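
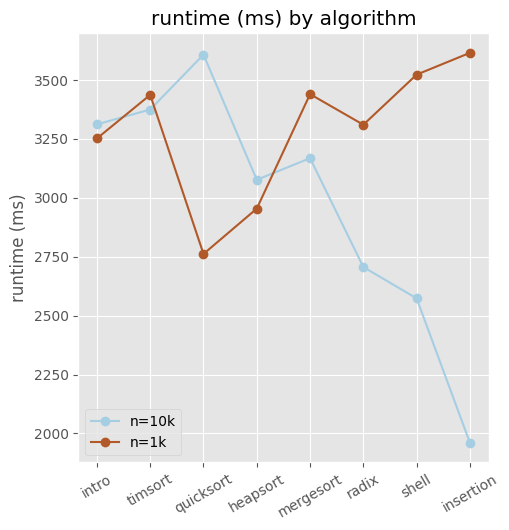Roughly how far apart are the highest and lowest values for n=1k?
≈ 800

Max insertion ≈ 3600, min quicksort ≈ 2800; range ≈ 800.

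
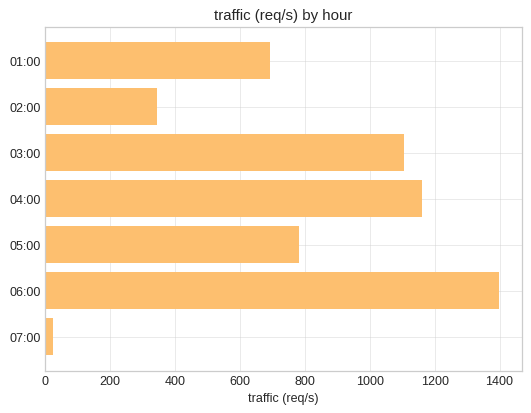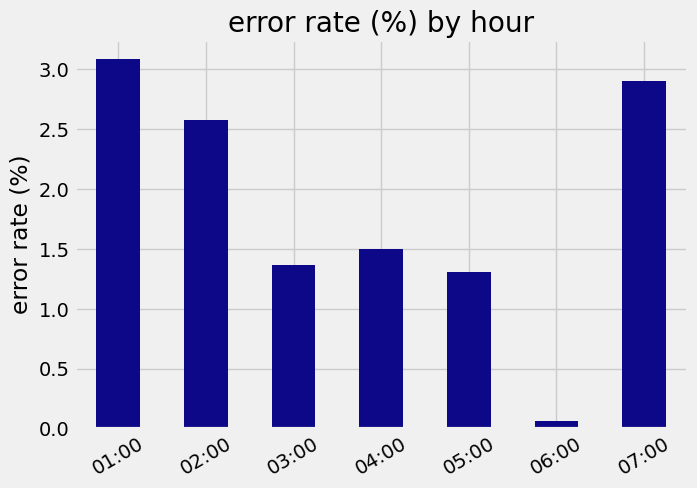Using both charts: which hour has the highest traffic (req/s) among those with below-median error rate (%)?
06:00

Chart 2 median error rate (%) ≈ 1.5; below-median hours: 03:00, 05:00, 06:00. Among those, 06:00 has the highest traffic (req/s) (≈ 1400).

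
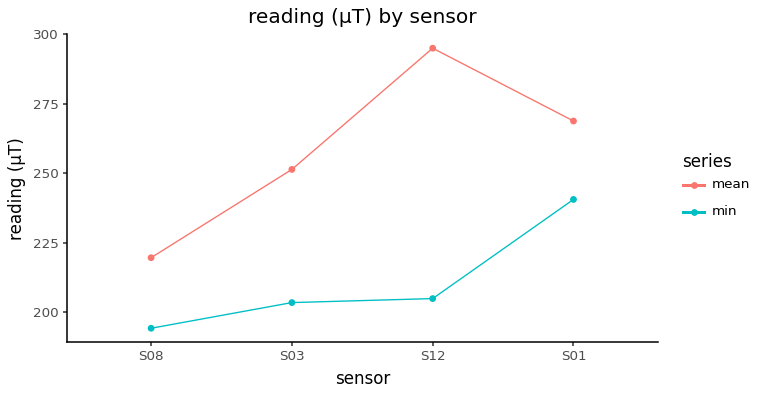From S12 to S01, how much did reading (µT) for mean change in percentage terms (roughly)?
S12 ≈ 300, S01 ≈ 270; (270 − 300) / 300 ≈ -10%.

≈ -10%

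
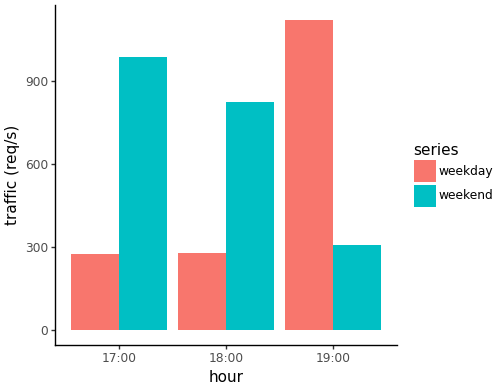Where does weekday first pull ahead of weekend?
18:00: weekday ≈ 300 vs weekend ≈ 800 (not yet); 19:00: weekday ≈ 1100 vs weekend ≈ 300 (first crossover).

19:00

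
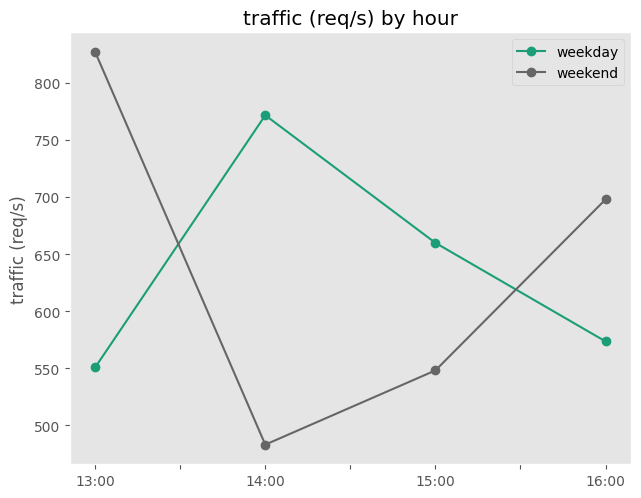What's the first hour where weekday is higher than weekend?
14:00

13:00: weekday ≈ 550 vs weekend ≈ 850 (not yet); 14:00: weekday ≈ 750 vs weekend ≈ 500 (first crossover).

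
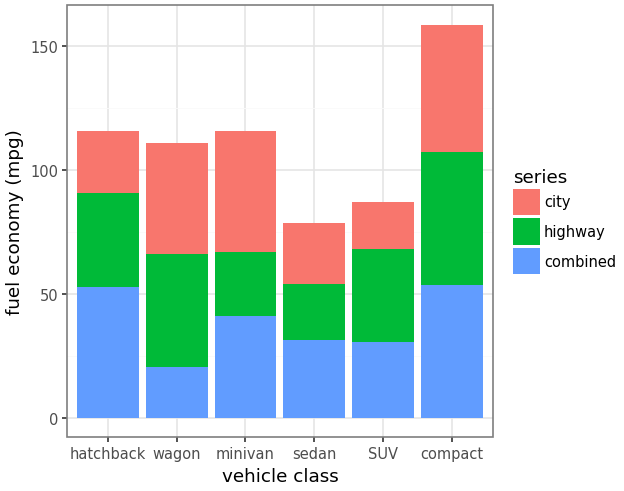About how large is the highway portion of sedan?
≈ 20

highway top ≈ 60, bottom ≈ 40; segment ≈ 20.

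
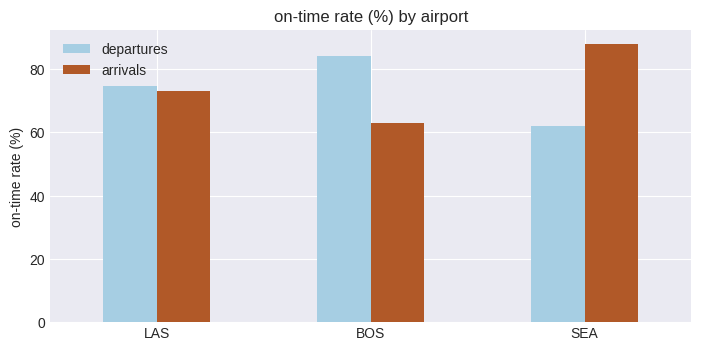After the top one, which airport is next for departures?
LAS

Top 3 for departures: BOS ≈ 80, LAS ≈ 70, SEA ≈ 60.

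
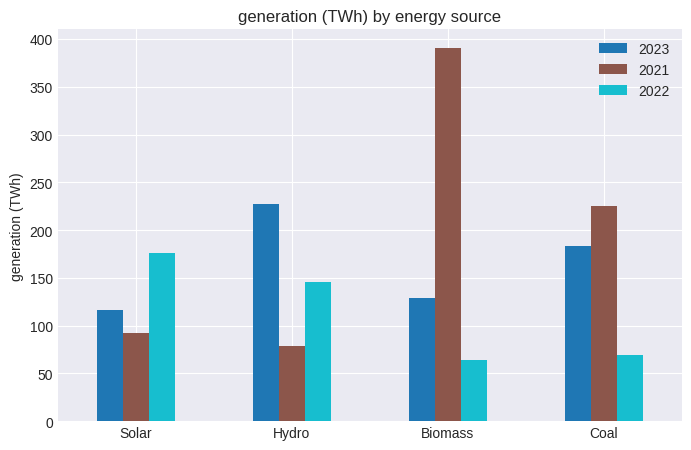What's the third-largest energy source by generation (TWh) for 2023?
Biomass

Top 4 for 2023: Hydro ≈ 250, Coal ≈ 200, Biomass ≈ 150, Solar ≈ 100.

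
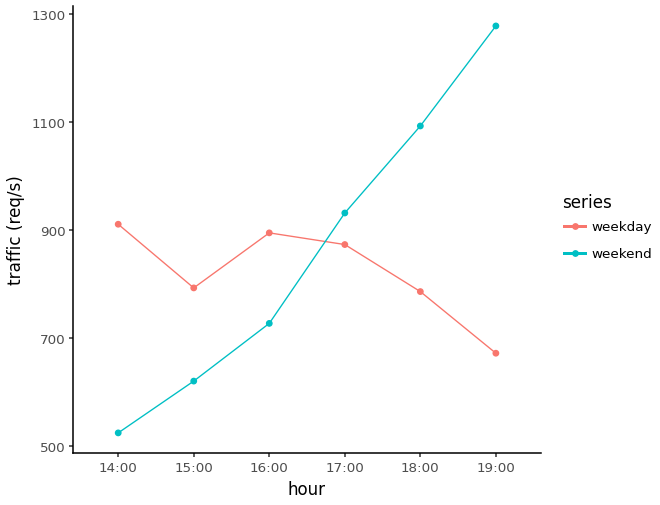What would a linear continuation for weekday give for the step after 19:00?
≈ 600

Last three: 900, 800, 700 → slope ≈ -100/step → next ≈ 600.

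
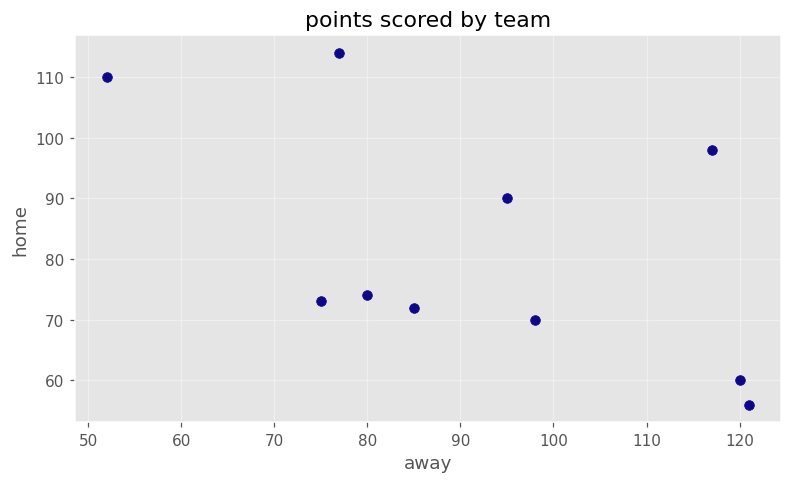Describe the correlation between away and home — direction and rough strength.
Points are negatively correlated; moderate (|r| ≈ 0.6).

negative, moderate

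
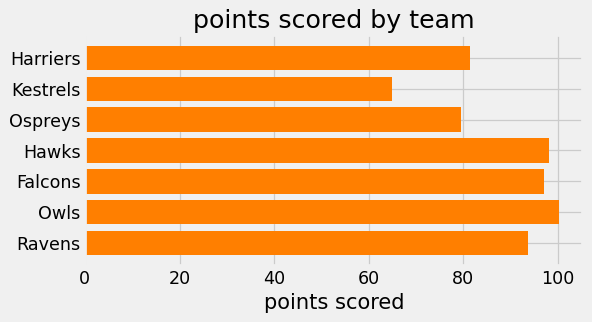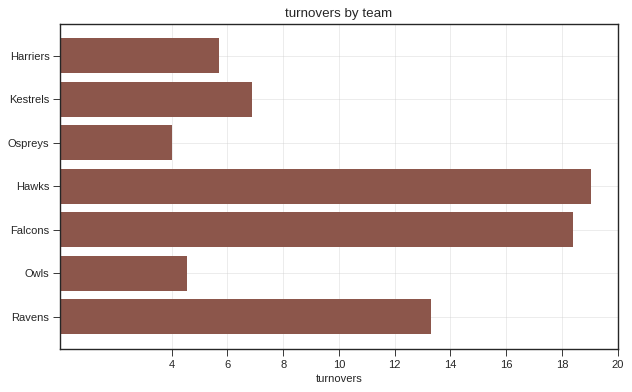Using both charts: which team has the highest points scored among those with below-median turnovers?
Owls

Chart 2 median turnovers ≈ 6; below-median teams: Harriers, Ospreys, Owls. Among those, Owls has the highest points scored (≈ 100).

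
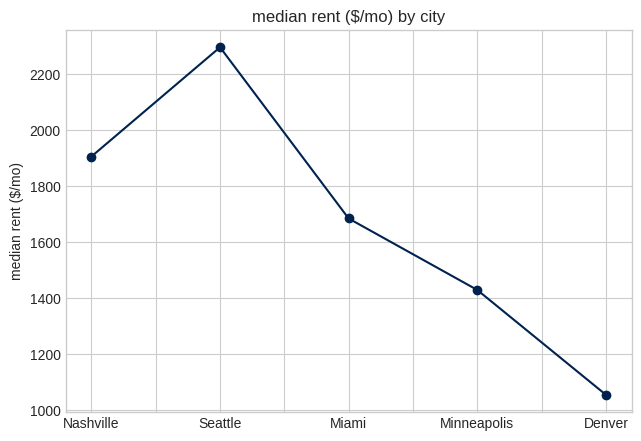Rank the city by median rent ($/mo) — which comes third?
Top 4: Seattle ≈ 2200, Nashville ≈ 2000, Miami ≈ 1600, Minneapolis ≈ 1400.

Miami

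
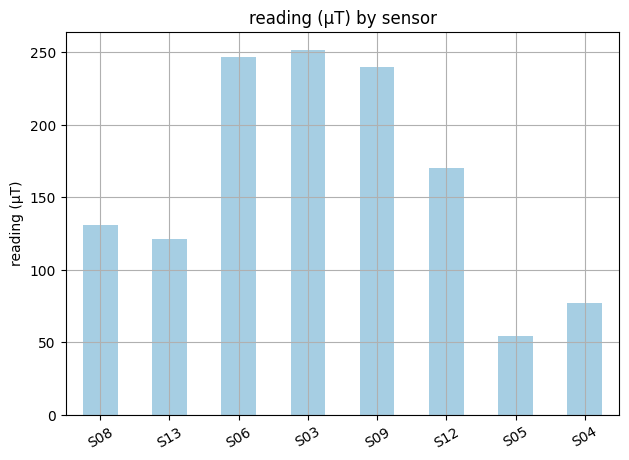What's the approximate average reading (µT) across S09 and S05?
(250 + 50) / 2 ≈ 150.

≈ 150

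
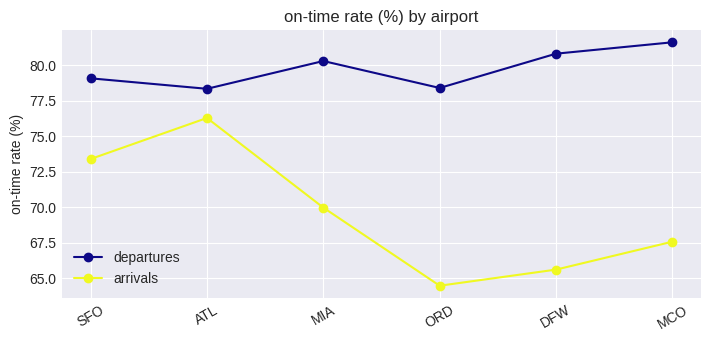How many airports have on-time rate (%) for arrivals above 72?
2

Above 72: SFO, ATL.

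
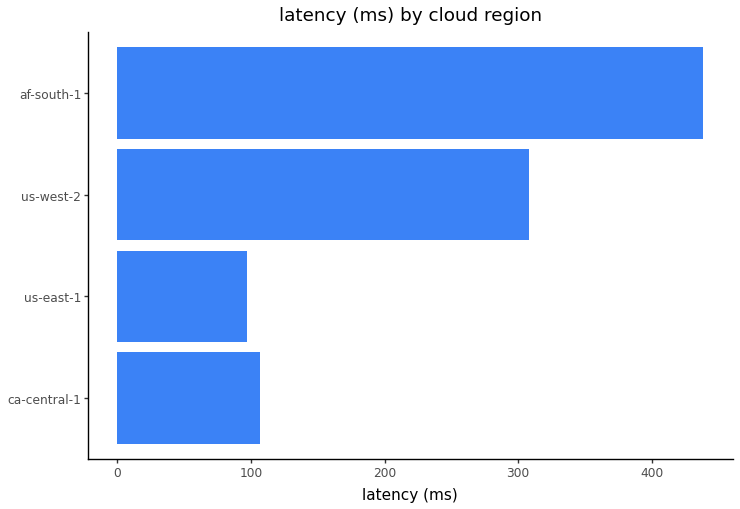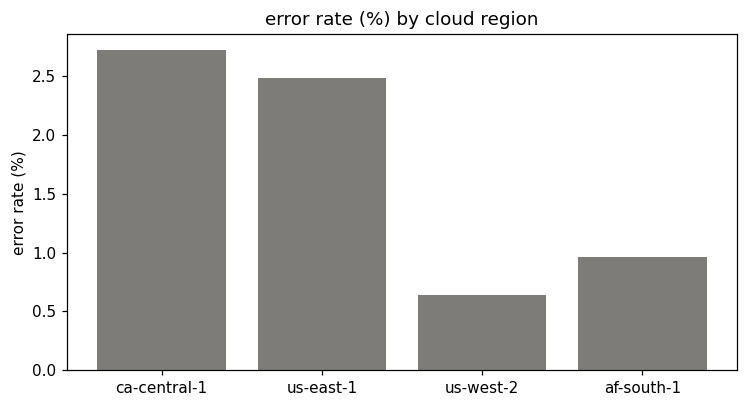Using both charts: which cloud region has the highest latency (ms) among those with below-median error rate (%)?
Chart 2 median error rate (%) ≈ 1.5; below-median cloud regions: us-west-2, af-south-1. Among those, af-south-1 has the highest latency (ms) (≈ 450).

af-south-1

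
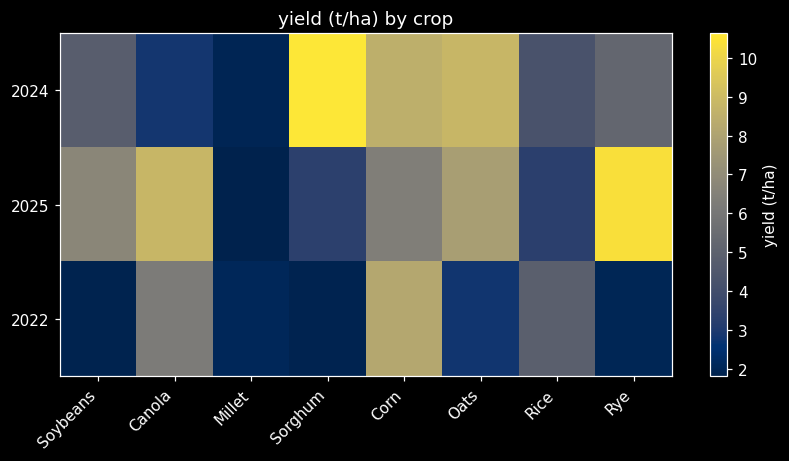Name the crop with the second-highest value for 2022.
Canola

Top 3 for 2022: Corn ≈ 8, Canola ≈ 6, Rice ≈ 5.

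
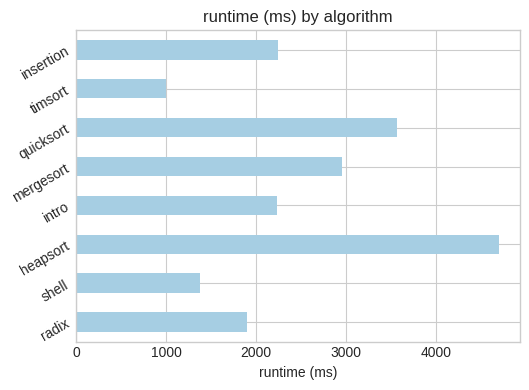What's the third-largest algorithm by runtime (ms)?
Top 4: heapsort ≈ 4500, quicksort ≈ 3500, mergesort ≈ 3000, insertion ≈ 2000.

mergesort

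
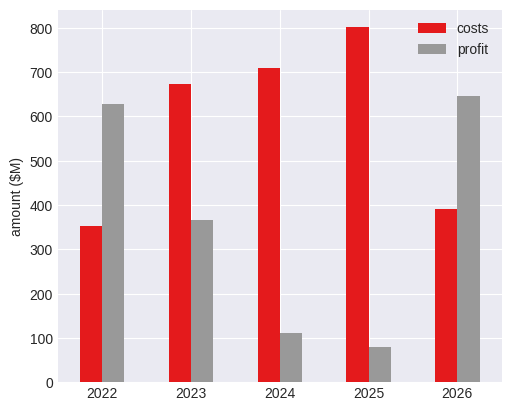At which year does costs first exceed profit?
2022: costs ≈ 400 vs profit ≈ 600 (not yet); 2023: costs ≈ 700 vs profit ≈ 400 (first crossover).

2023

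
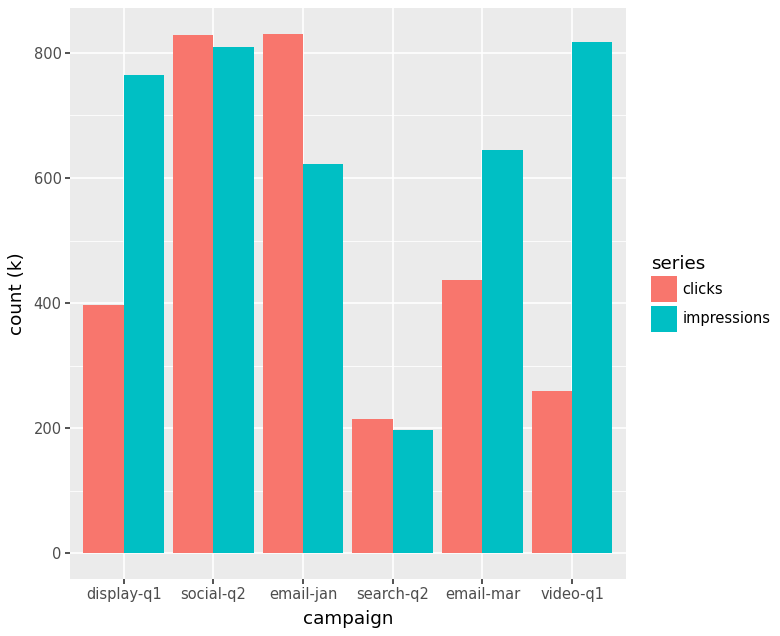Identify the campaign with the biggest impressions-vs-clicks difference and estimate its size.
video-q1: impressions ≈ 800, clicks ≈ 300 → gap ≈ 500. Next-largest (display-q1) is only ≈ 400.

video-q1, ≈ 500 k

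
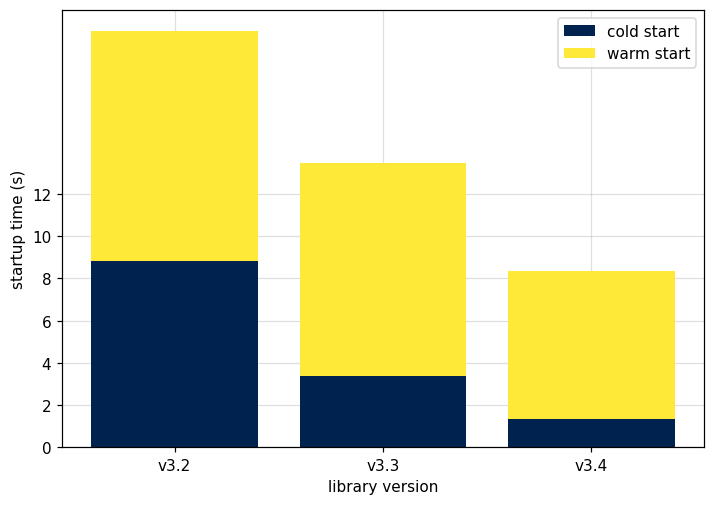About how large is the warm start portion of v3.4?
warm start top ≈ 8, bottom ≈ 2; segment ≈ 6.

≈ 6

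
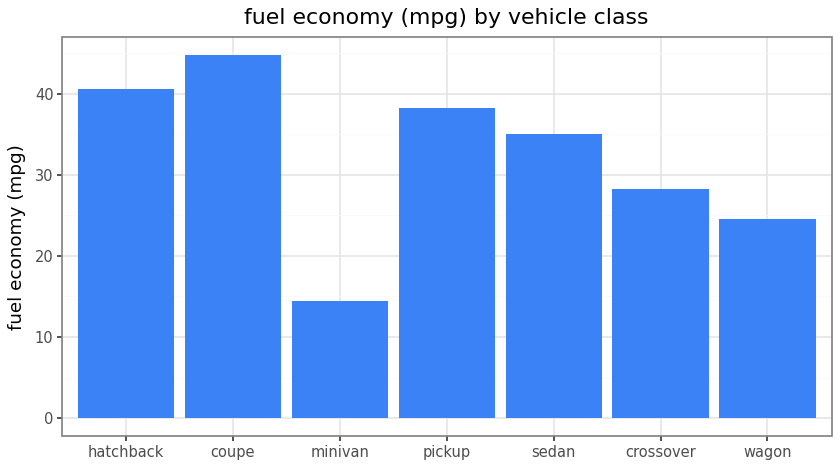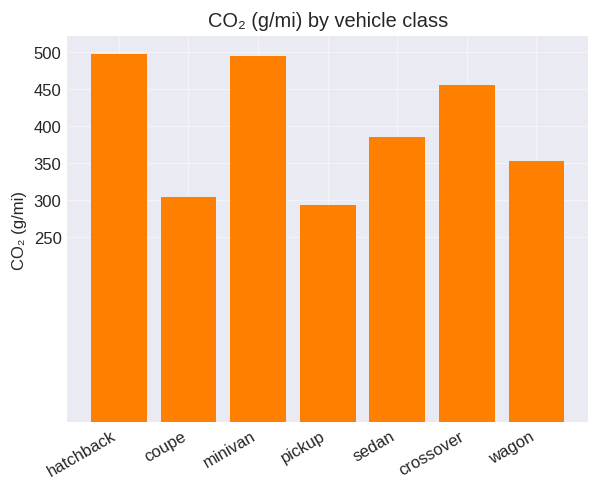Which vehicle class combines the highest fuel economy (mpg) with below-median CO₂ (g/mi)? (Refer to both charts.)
Chart 2 median CO₂ (g/mi) ≈ 400; below-median vehicle classes: coupe, pickup, wagon. Among those, coupe has the highest fuel economy (mpg) (≈ 45).

coupe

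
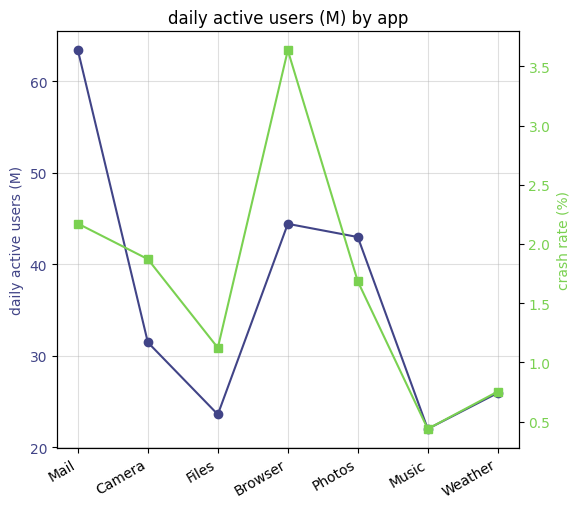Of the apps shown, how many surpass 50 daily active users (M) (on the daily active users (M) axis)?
1

Above 50: Mail.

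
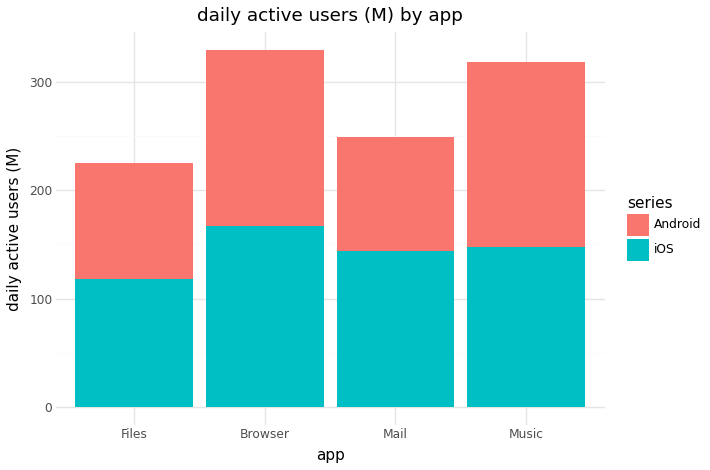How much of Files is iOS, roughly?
≈ 100

iOS top ≈ 100, bottom ≈ 0; segment ≈ 100.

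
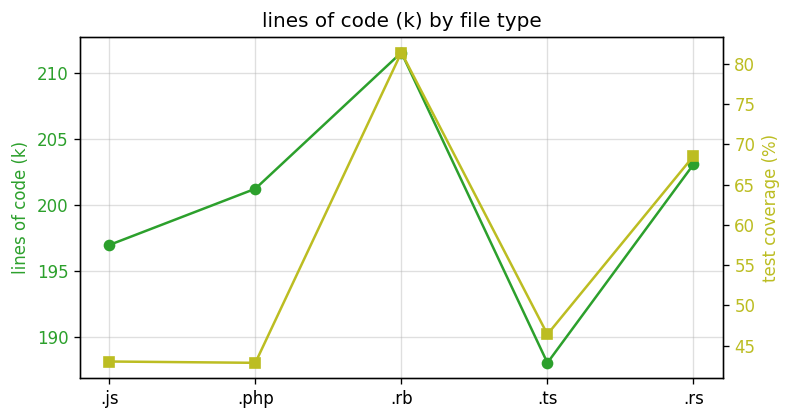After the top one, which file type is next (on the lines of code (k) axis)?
Top 3 (on the lines of code (k) axis): .rb ≈ 212, .rs ≈ 204, .php ≈ 202.

.rs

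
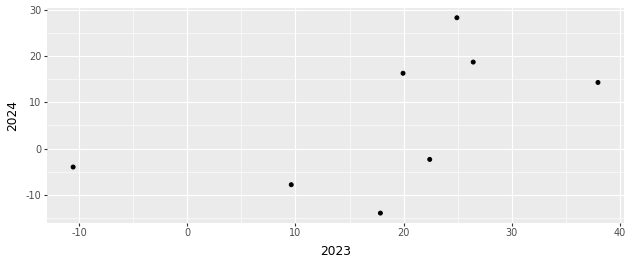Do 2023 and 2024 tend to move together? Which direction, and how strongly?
Points are positively correlated; moderate (|r| ≈ 0.5).

positive, moderate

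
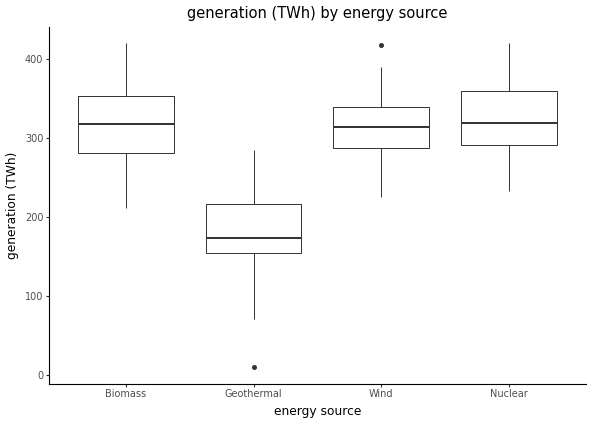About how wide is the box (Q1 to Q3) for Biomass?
Q3 ≈ 360, Q1 ≈ 280; IQR ≈ 80.

≈ 80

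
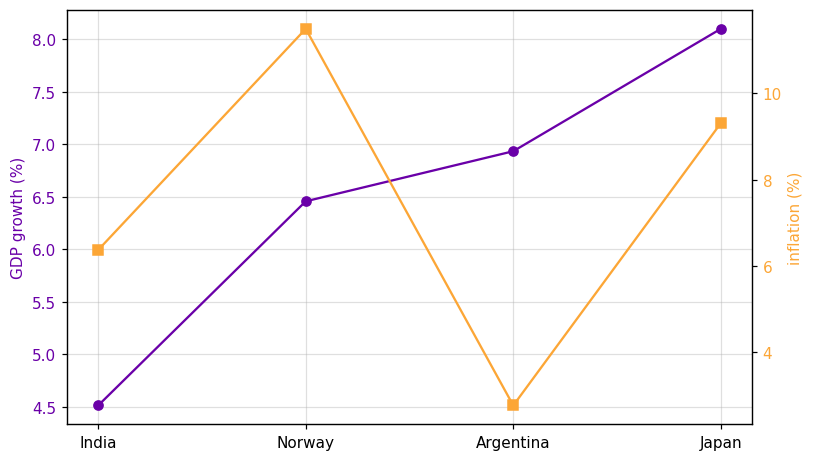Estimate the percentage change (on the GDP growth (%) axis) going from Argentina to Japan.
≈ +14.3%

Argentina ≈ 7.0, Japan ≈ 8.0; (8.0 − 7.0) / 7.0 ≈ +14.3%.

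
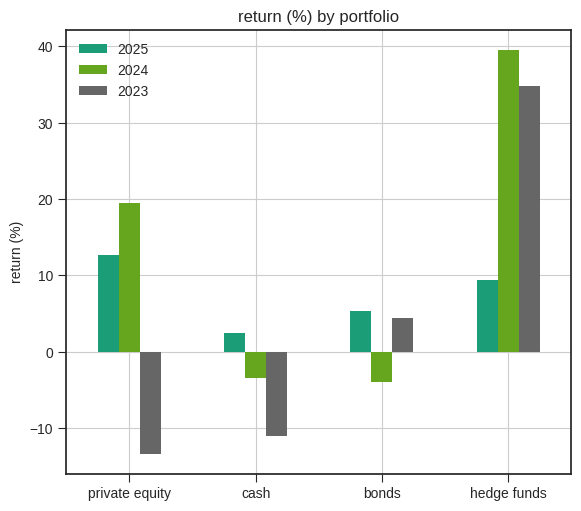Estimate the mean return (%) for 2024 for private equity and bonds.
≈ 8

(20 + -5) / 2 ≈ 8.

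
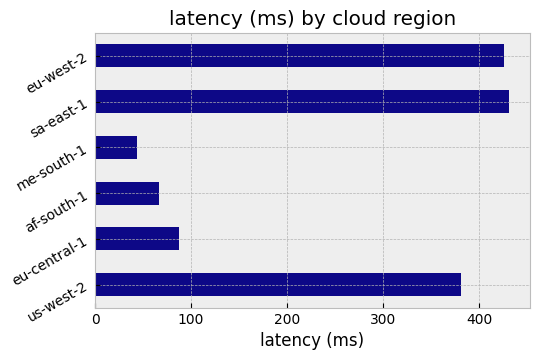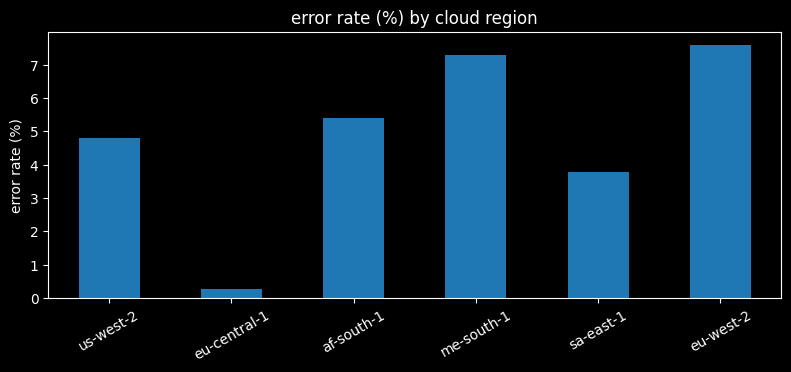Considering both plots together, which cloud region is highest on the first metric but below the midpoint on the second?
sa-east-1

Chart 2 median error rate (%) ≈ 5; below-median cloud regions: us-west-2, eu-central-1, sa-east-1. Among those, sa-east-1 has the highest latency (ms) (≈ 450).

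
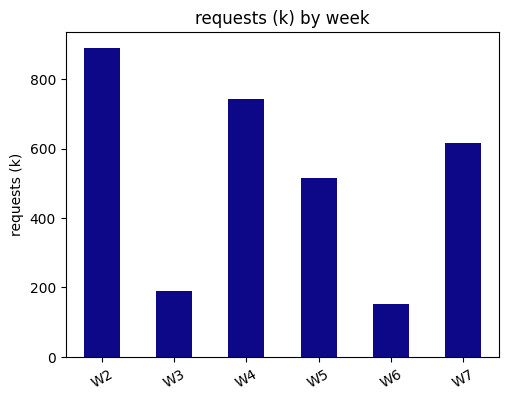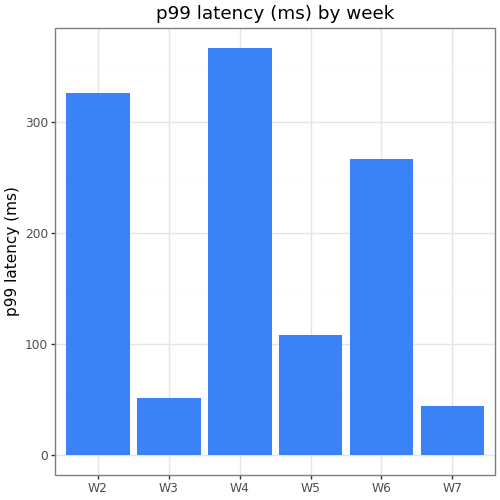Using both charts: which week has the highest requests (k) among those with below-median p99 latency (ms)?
W7

Chart 2 median p99 latency (ms) ≈ 200; below-median weeks: W3, W5, W7. Among those, W7 has the highest requests (k) (≈ 600).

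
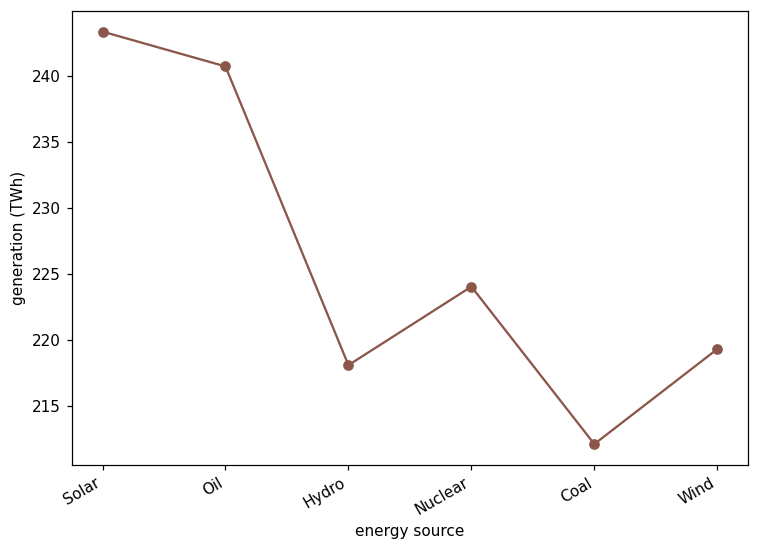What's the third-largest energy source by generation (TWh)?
Nuclear

Top 4: Solar ≈ 245, Oil ≈ 240, Nuclear ≈ 225, Wind ≈ 220.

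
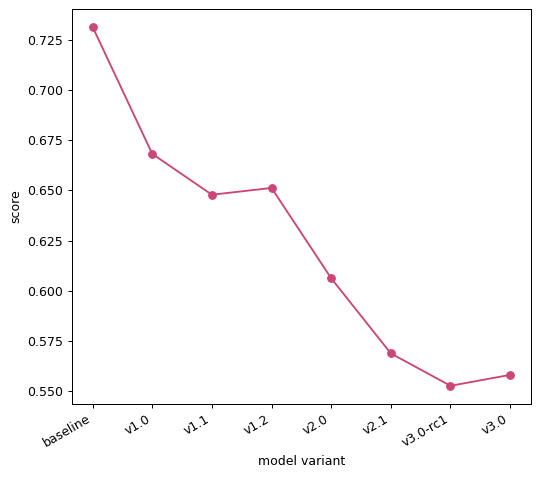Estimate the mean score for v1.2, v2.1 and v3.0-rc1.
≈ 0.59

(0.66 + 0.56 + 0.56) / 3 ≈ 0.59.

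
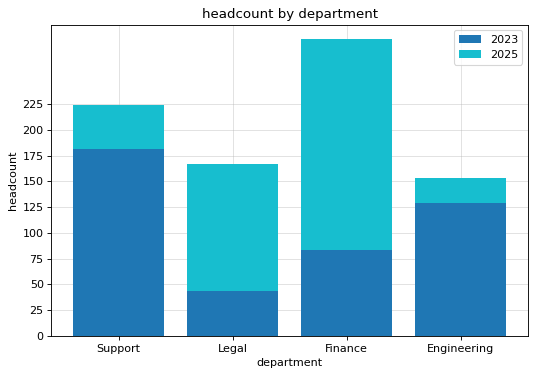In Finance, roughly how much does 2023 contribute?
≈ 75

2023 top ≈ 75, bottom ≈ 0; segment ≈ 75.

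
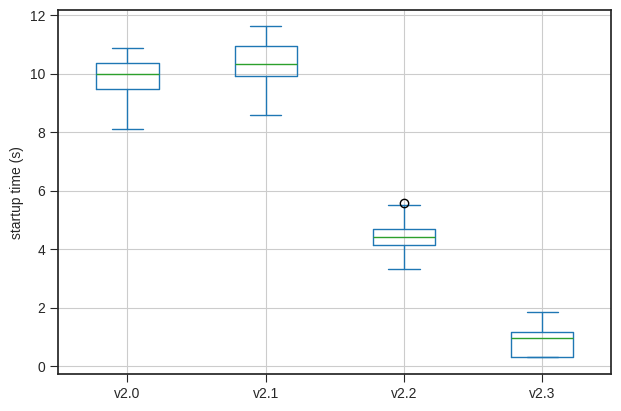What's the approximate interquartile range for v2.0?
≈ 1

Q3 ≈ 10, Q1 ≈ 9; IQR ≈ 1.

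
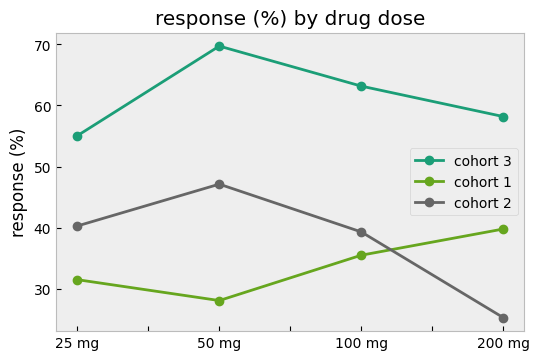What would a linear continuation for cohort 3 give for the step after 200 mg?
≈ 55

Last three: 70, 65, 60 → slope ≈ -5/step → next ≈ 55.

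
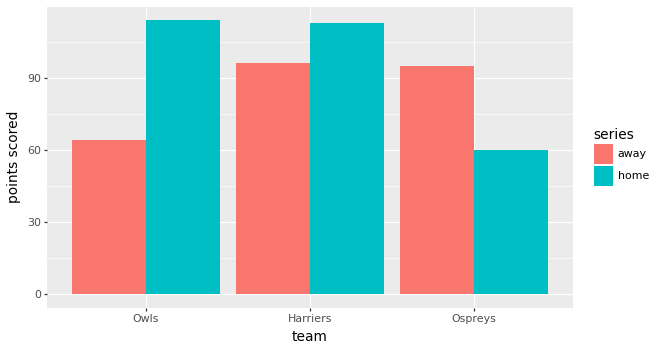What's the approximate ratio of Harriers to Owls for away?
Harriers ≈ 100, Owls ≈ 60; 100/60 ≈ 1.67.

≈ 1.67×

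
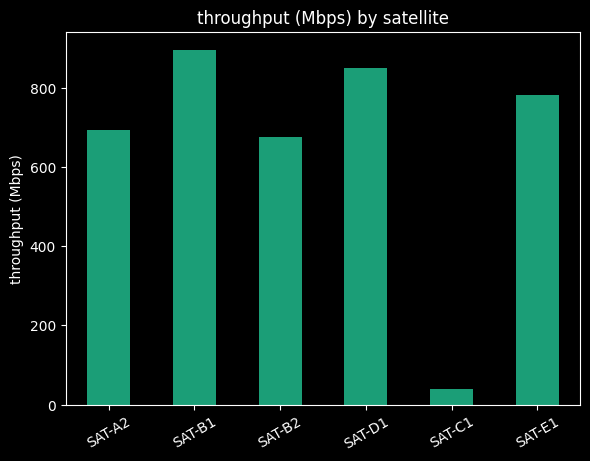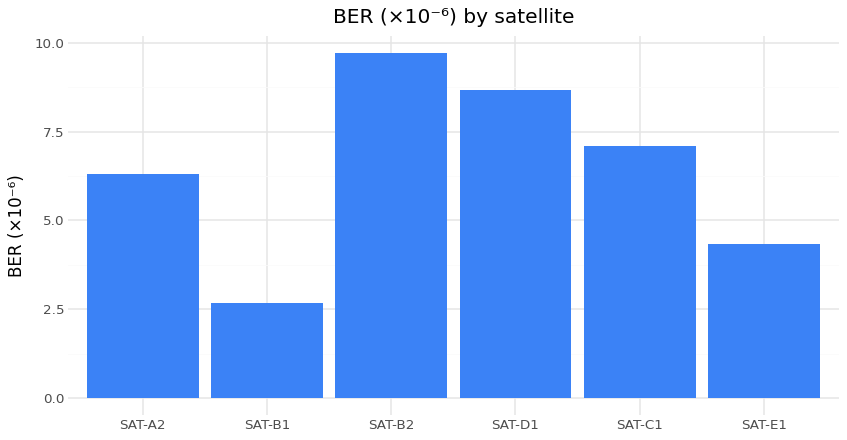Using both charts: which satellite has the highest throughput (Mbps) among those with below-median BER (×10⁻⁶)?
Chart 2 median BER (×10⁻⁶) ≈ 7; below-median satellites: SAT-A2, SAT-B1, SAT-E1. Among those, SAT-B1 has the highest throughput (Mbps) (≈ 900).

SAT-B1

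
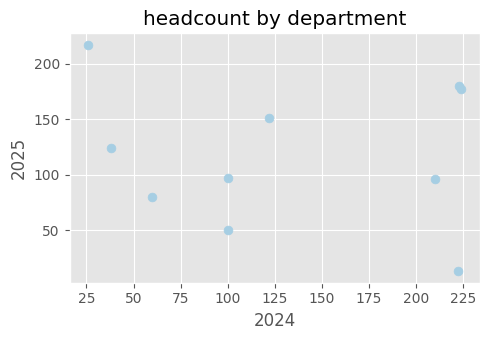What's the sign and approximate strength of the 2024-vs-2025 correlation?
Points are roughly uncorrelated; weak (|r| ≈ 0.1).

no clear correlation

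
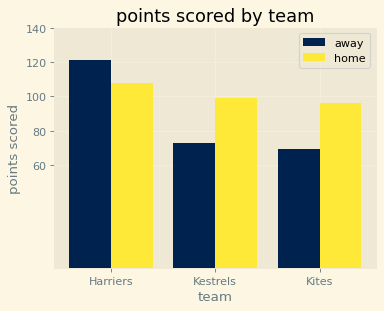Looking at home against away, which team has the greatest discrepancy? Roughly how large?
Kites, ≈ 40

Kites: home ≈ 100, away ≈ 60 → gap ≈ 40. Next-largest (Kestrels) is only ≈ 20.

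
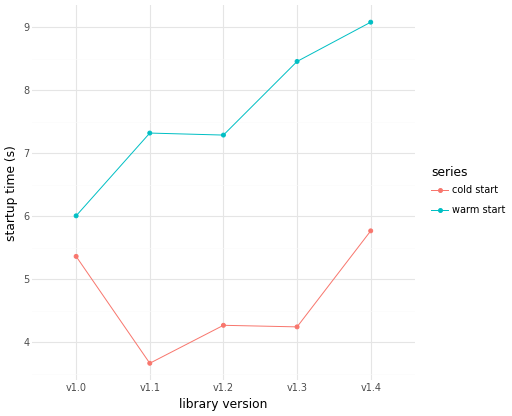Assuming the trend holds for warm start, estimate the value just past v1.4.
Last three: 7.5, 8.5, 9.0 → slope ≈ 0.75/step → next ≈ 9.75.

≈ 9.75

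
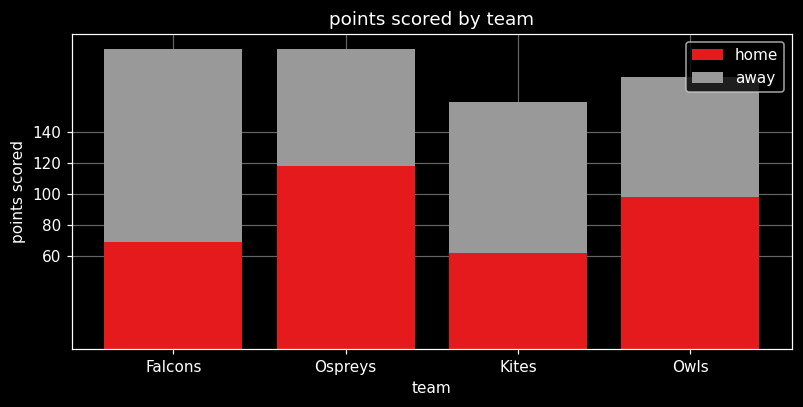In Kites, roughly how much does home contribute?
home top ≈ 60, bottom ≈ 0; segment ≈ 60.

≈ 60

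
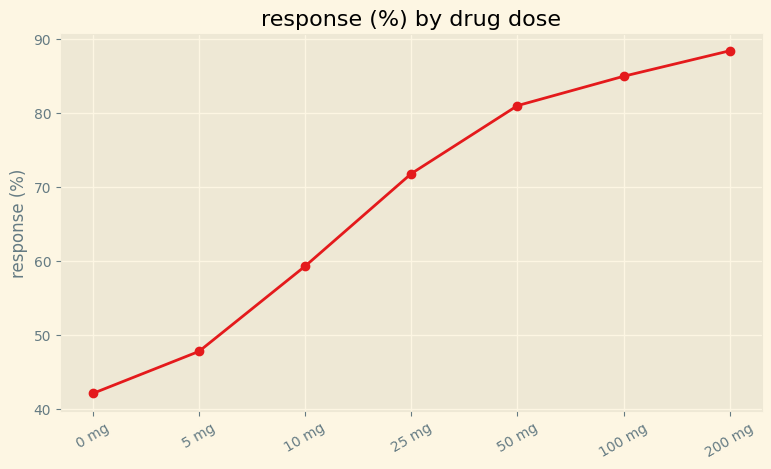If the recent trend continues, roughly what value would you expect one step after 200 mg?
Last three: 80, 85, 90 → slope ≈ 5/step → next ≈ 95.

≈ 95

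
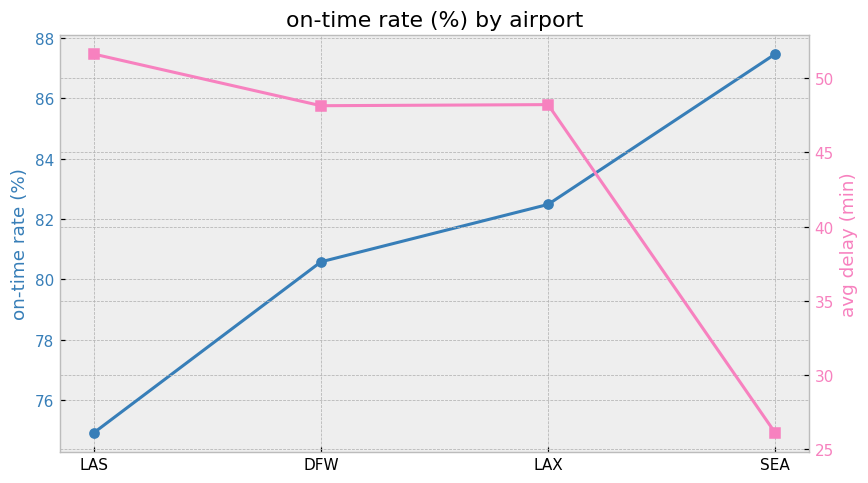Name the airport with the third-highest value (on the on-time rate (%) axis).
DFW

Top 4 (on the on-time rate (%) axis): SEA ≈ 88, LAX ≈ 82, DFW ≈ 80, LAS ≈ 74.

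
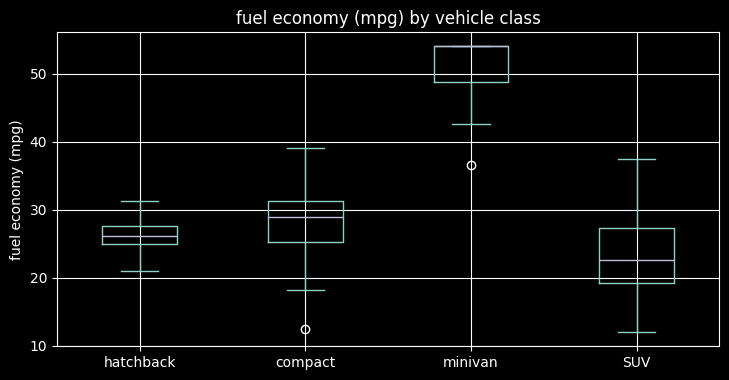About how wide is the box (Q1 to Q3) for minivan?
≈ 5

Q3 ≈ 55, Q1 ≈ 50; IQR ≈ 5.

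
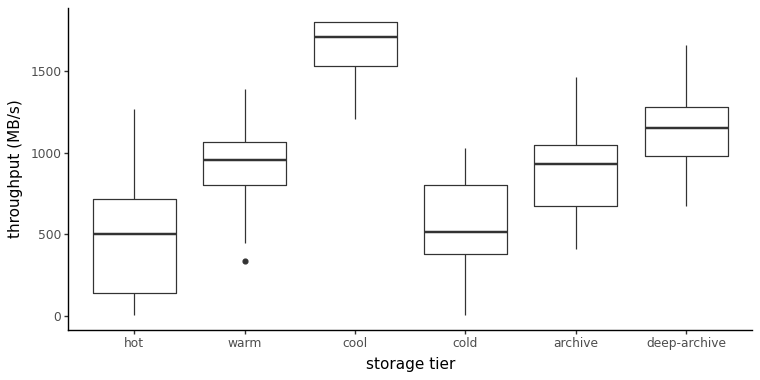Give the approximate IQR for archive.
Q3 ≈ 1000, Q1 ≈ 700; IQR ≈ 300.

≈ 300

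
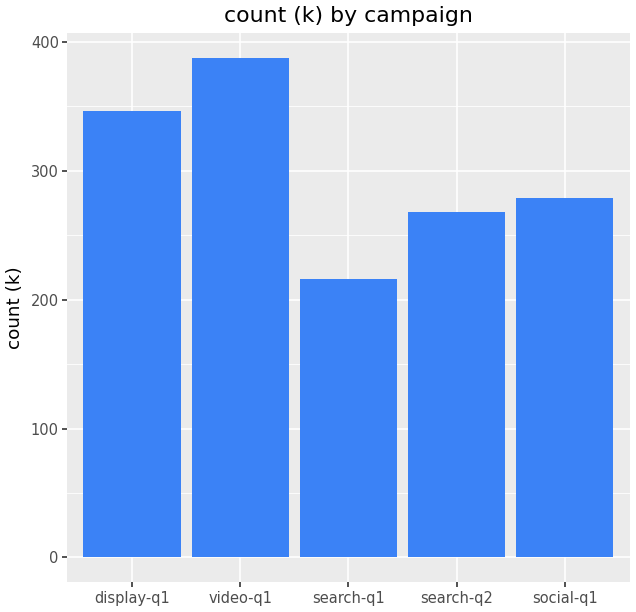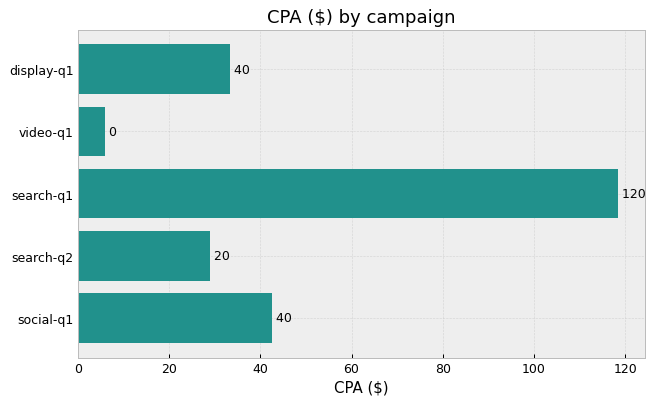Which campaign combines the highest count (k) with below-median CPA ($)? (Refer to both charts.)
Chart 2 median CPA ($) ≈ 40; below-median campaigns: video-q1, search-q2. Among those, video-q1 has the highest count (k) (≈ 400).

video-q1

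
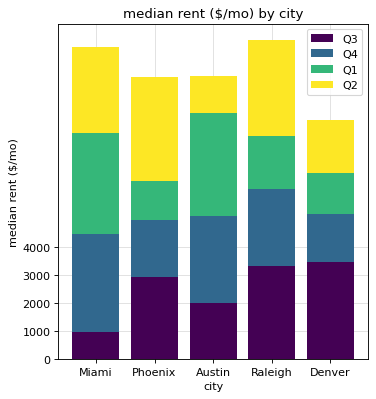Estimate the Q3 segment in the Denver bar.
≈ 3000

Q3 top ≈ 3000, bottom ≈ 0; segment ≈ 3000.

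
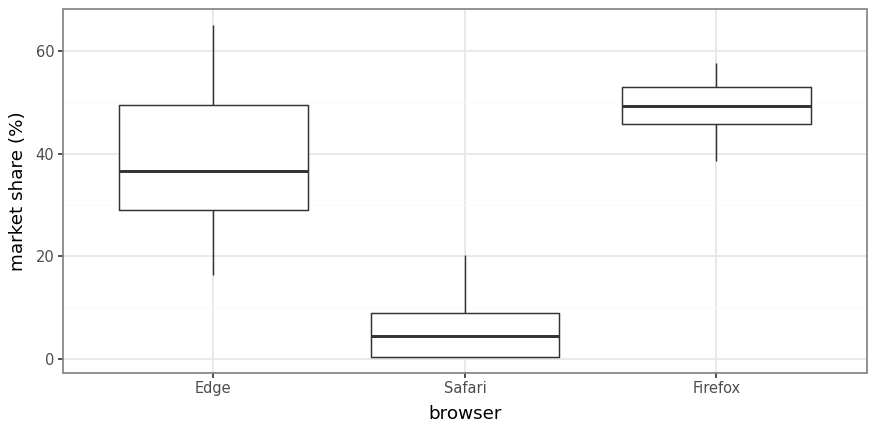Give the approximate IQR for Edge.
≈ 20

Q3 ≈ 50, Q1 ≈ 30; IQR ≈ 20.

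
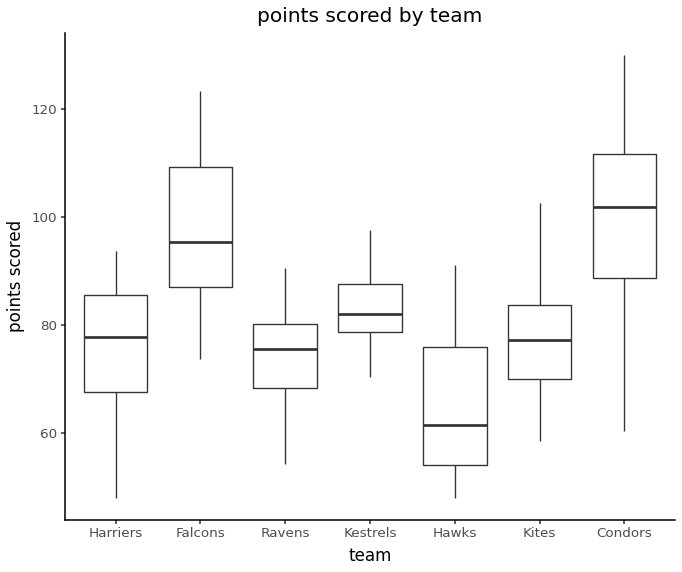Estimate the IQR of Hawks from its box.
≈ 20

Q3 ≈ 75, Q1 ≈ 55; IQR ≈ 20.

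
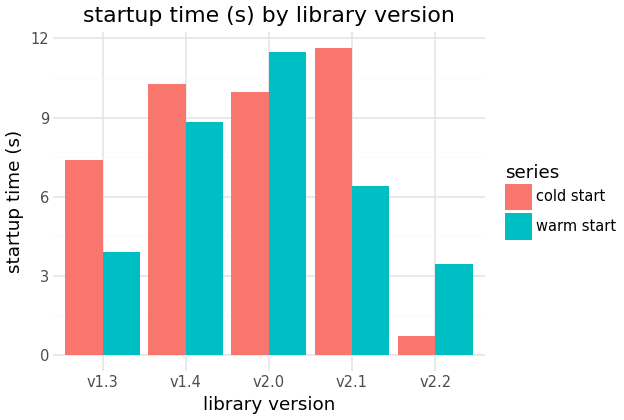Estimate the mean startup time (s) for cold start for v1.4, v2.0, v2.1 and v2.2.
(10 + 10 + 12 + 1) / 4 ≈ 8.

≈ 8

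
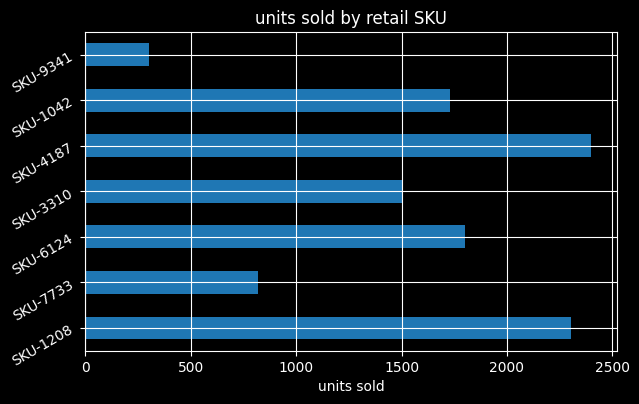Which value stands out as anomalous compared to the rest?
SKU-9341

SKU-9341 ≈ 400; the rest sit between ≈ 800 and ≈ 2400.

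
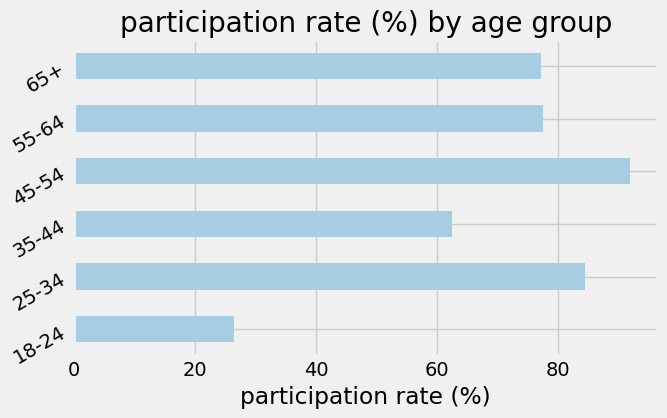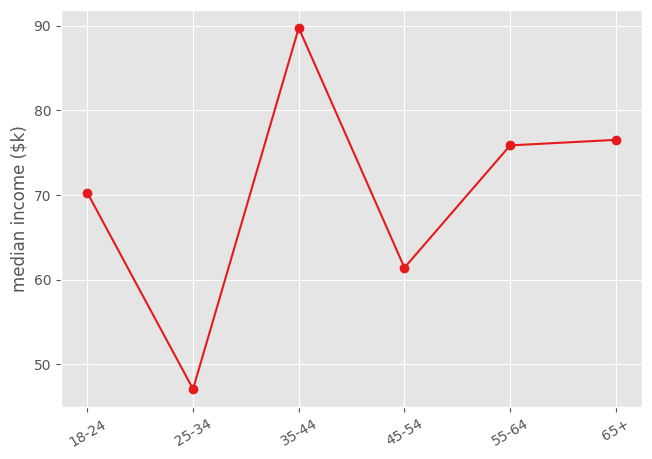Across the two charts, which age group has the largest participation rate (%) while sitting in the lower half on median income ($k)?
45-54

Chart 2 median median income ($k) ≈ 70; below-median age groups: 18-24, 25-34, 45-54. Among those, 45-54 has the highest participation rate (%) (≈ 90).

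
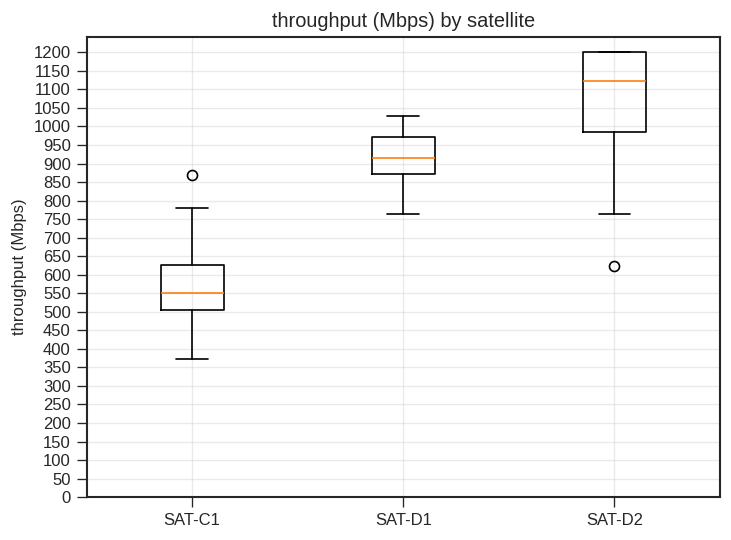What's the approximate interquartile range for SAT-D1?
≈ 100

Q3 ≈ 950, Q1 ≈ 850; IQR ≈ 100.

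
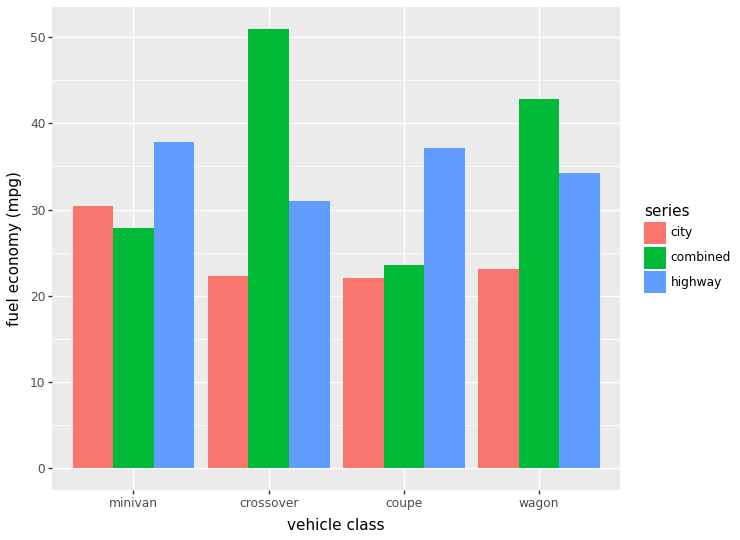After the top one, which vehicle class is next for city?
Top 3 for city: minivan ≈ 30, wagon ≈ 25, crossover ≈ 20.

wagon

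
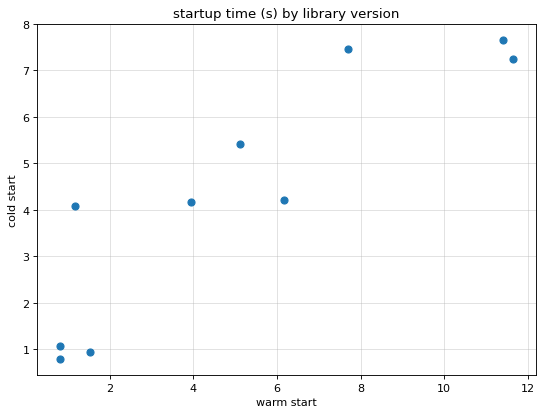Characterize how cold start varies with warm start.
positive, strong

Points are positively correlated; strong (|r| ≈ 0.9).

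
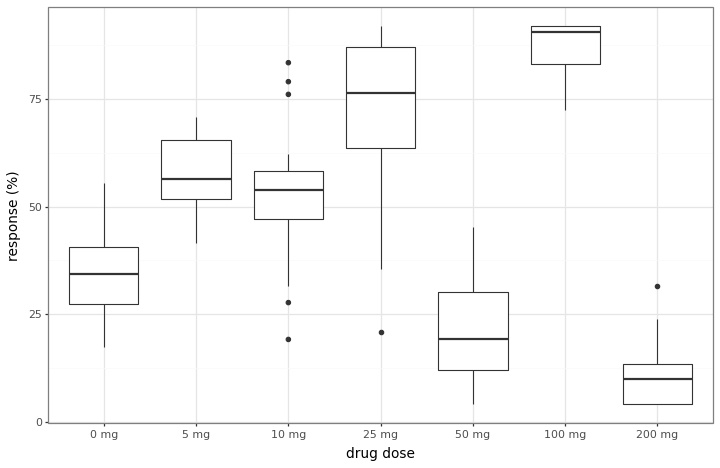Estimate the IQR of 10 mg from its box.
≈ 10

Q3 ≈ 60, Q1 ≈ 50; IQR ≈ 10.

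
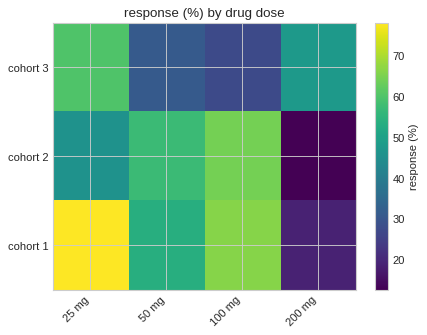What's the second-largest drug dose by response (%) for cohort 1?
Top 3 for cohort 1: 25 mg ≈ 80, 100 mg ≈ 70, 50 mg ≈ 50.

100 mg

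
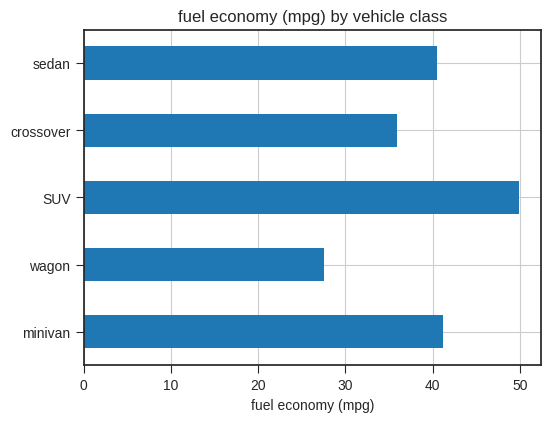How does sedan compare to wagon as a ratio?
≈ 1.33×

sedan ≈ 40, wagon ≈ 30; 40/30 ≈ 1.33.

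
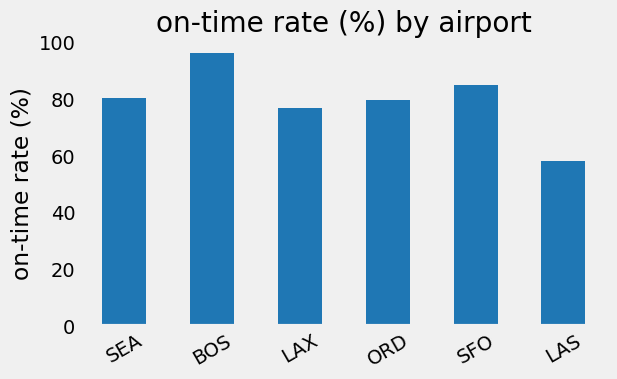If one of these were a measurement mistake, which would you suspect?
LAS

LAS ≈ 60; the rest sit between ≈ 80 and ≈ 100.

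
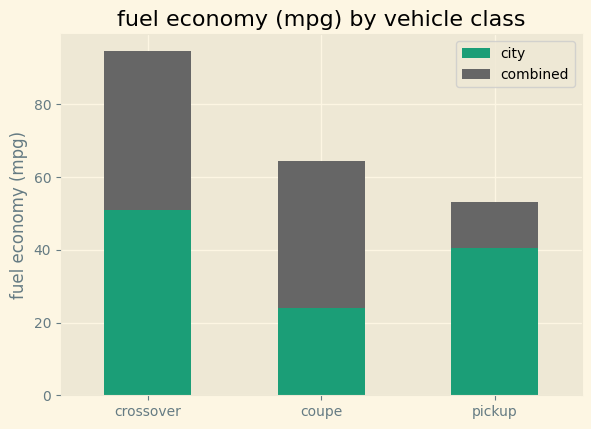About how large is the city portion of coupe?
≈ 20

city top ≈ 20, bottom ≈ 0; segment ≈ 20.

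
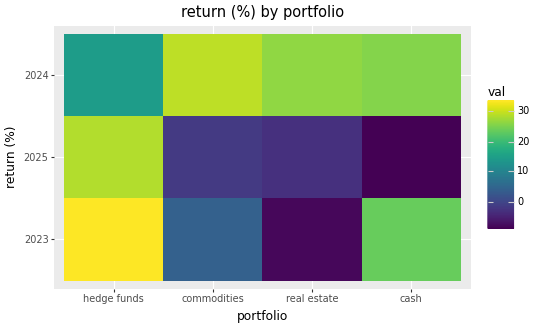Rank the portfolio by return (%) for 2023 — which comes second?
Top 3 for 2023: hedge funds ≈ 35, cash ≈ 25, commodities ≈ 5.

cash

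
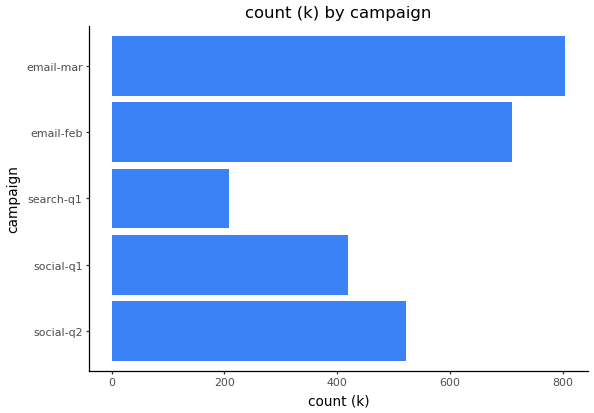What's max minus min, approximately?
Max email-mar ≈ 800, min search-q1 ≈ 200; range ≈ 600.

≈ 600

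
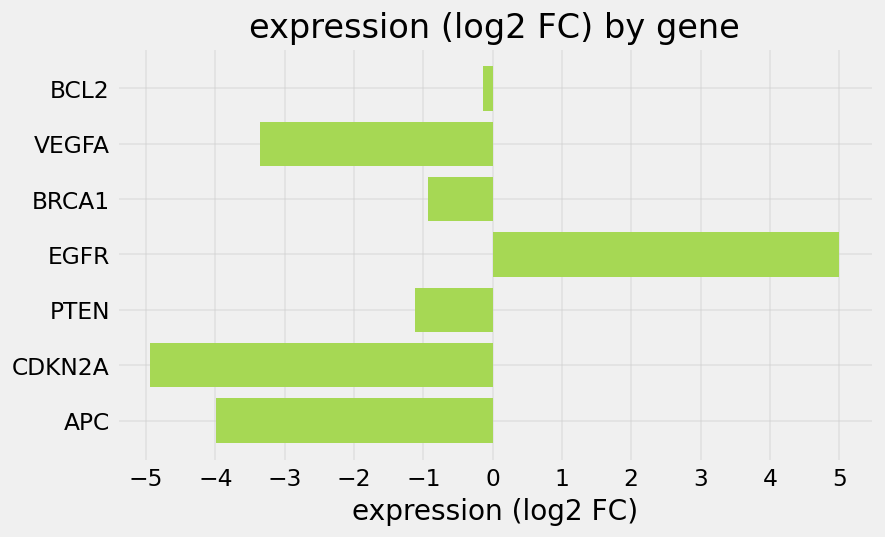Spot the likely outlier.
EGFR ≈ 5; the rest sit between ≈ -5 and ≈ 0.

EGFR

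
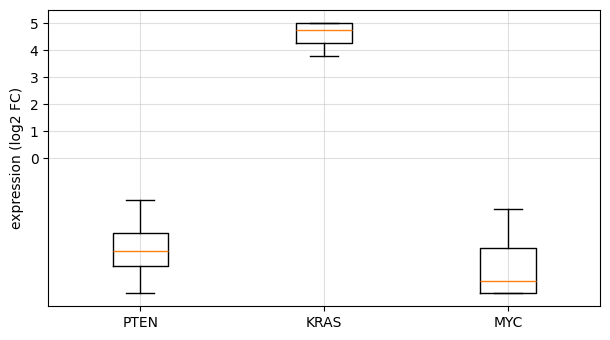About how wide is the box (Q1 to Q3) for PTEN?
Q3 ≈ -3, Q1 ≈ -4; IQR ≈ 1.

≈ 1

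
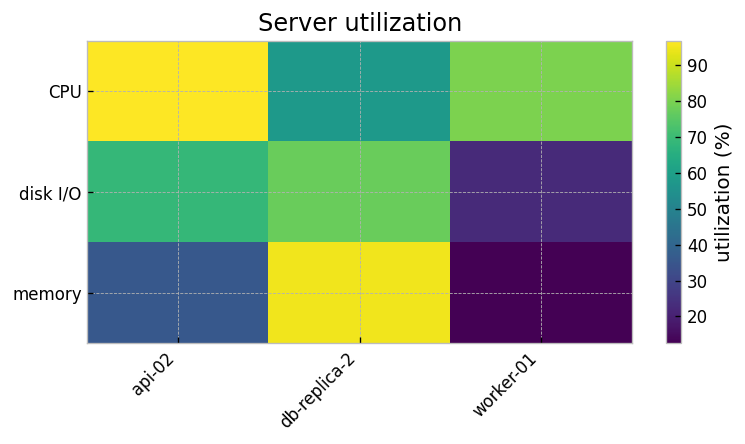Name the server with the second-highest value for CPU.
Top 3 for CPU: api-02 ≈ 100, worker-01 ≈ 80, db-replica-2 ≈ 60.

worker-01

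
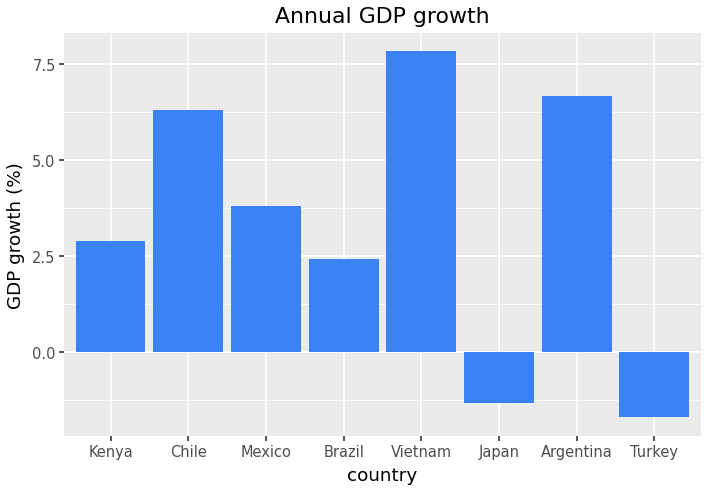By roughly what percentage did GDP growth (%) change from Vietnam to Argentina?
Vietnam ≈ 8, Argentina ≈ 7; (7 − 8) / 8 ≈ -12.5%.

≈ -12.5%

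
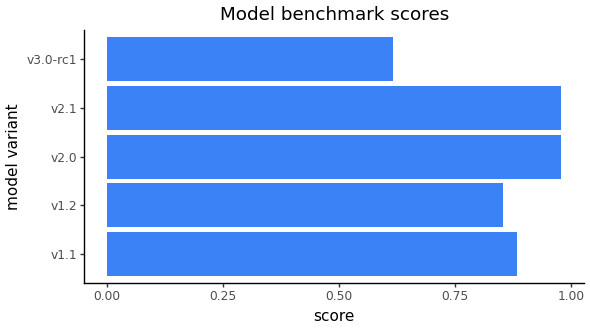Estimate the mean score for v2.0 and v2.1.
(1.0 + 1.0) / 2 ≈ 1.

≈ 1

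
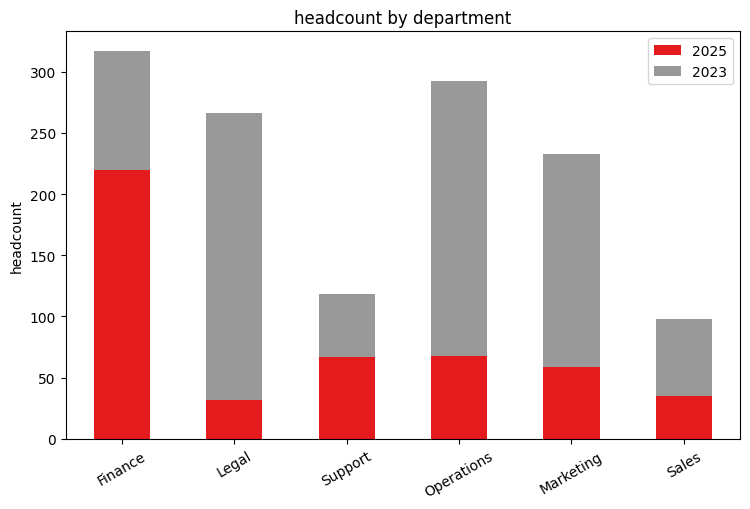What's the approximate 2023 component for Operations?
2023 top ≈ 300, bottom ≈ 50; segment ≈ 250.

≈ 250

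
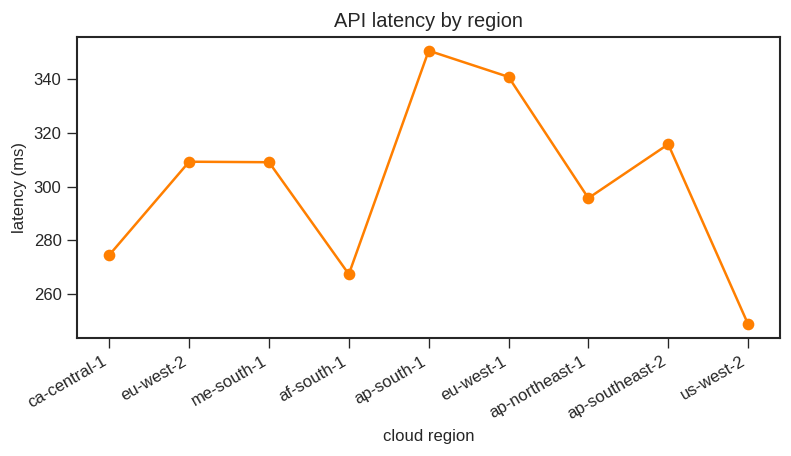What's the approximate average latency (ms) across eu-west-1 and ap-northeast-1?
(340 + 300) / 2 ≈ 320.

≈ 320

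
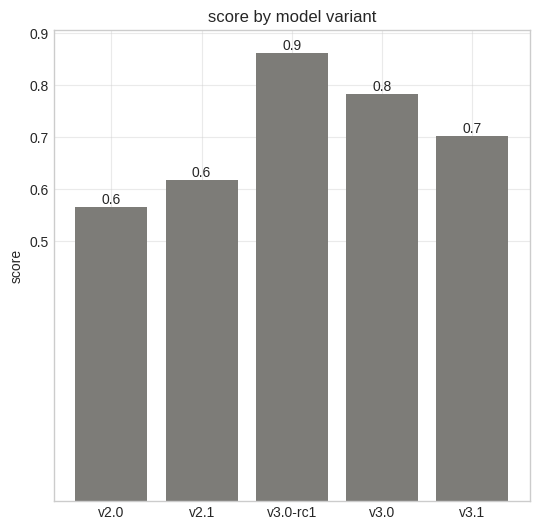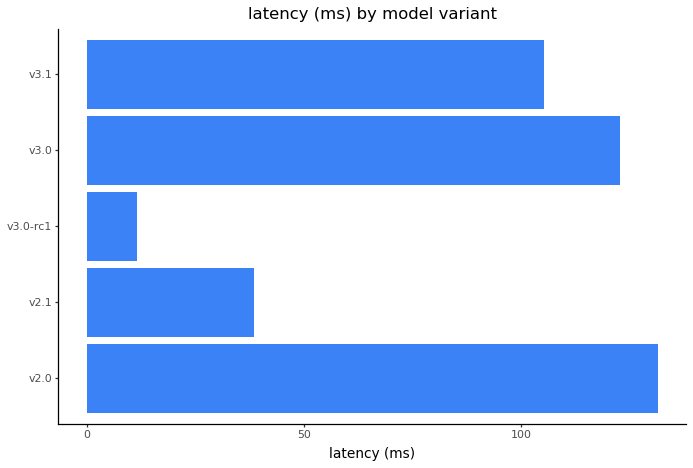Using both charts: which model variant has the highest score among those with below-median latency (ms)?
v3.0-rc1

Chart 2 median latency (ms) ≈ 100; below-median model variants: v2.1, v3.0-rc1. Among those, v3.0-rc1 has the highest score (≈ 0.9).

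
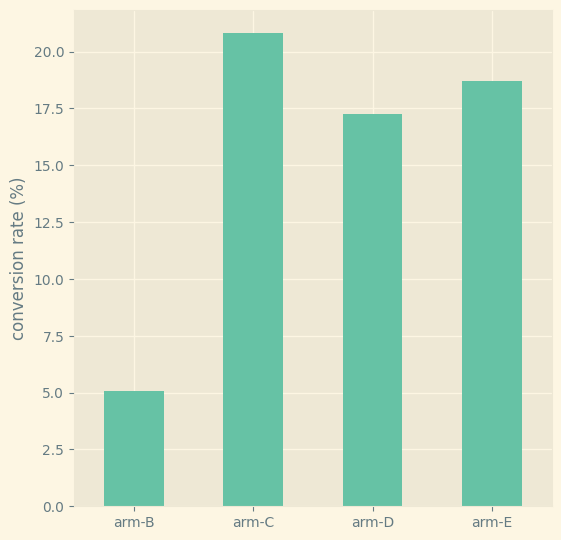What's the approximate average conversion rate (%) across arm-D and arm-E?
≈ 18

(18 + 18) / 2 ≈ 18.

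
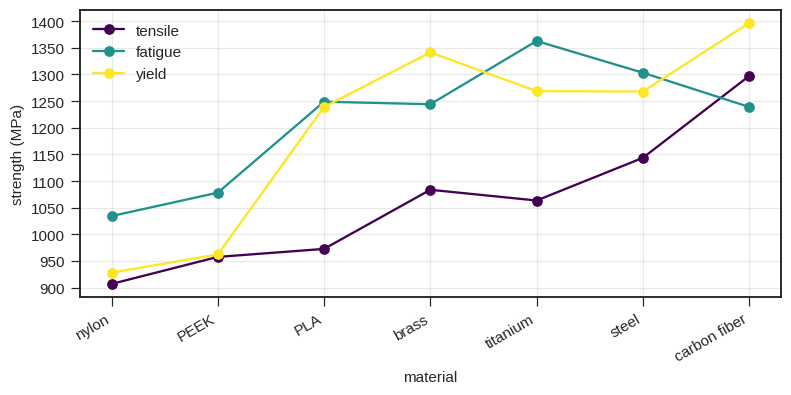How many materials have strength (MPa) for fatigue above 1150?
Above 1150: PLA, brass, titanium, steel, carbon fiber.

5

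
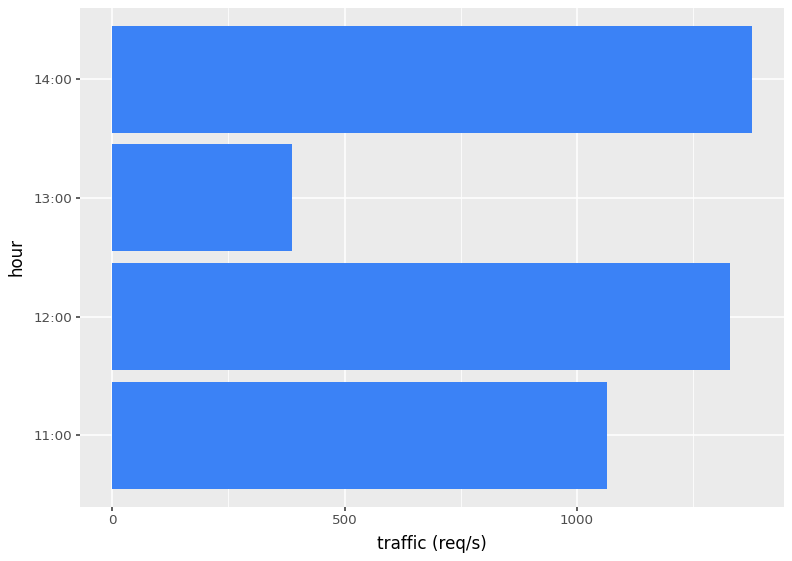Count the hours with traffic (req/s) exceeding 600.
3

Above 600: 11:00, 12:00, 14:00.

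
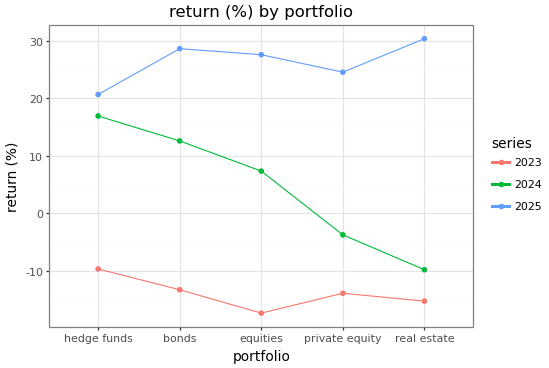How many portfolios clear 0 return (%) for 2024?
3

Above 0: hedge funds, bonds, equities.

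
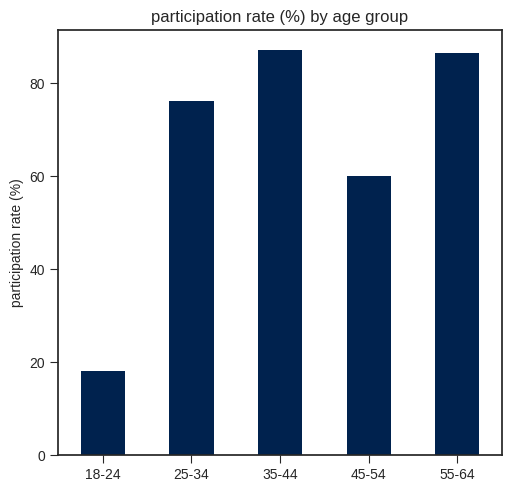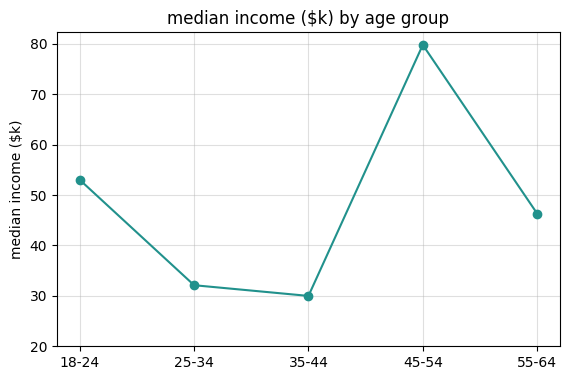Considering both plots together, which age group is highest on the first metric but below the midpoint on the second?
35-44

Chart 2 median median income ($k) ≈ 50; below-median age groups: 25-34, 35-44. Among those, 35-44 has the highest participation rate (%) (≈ 90).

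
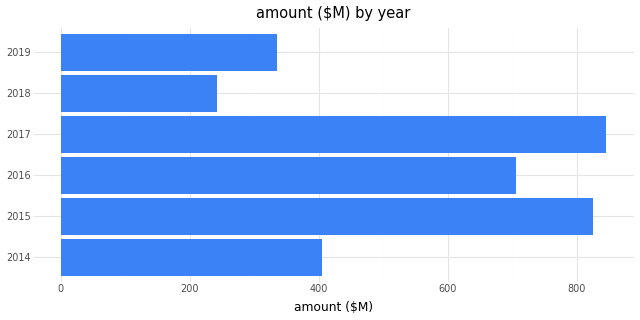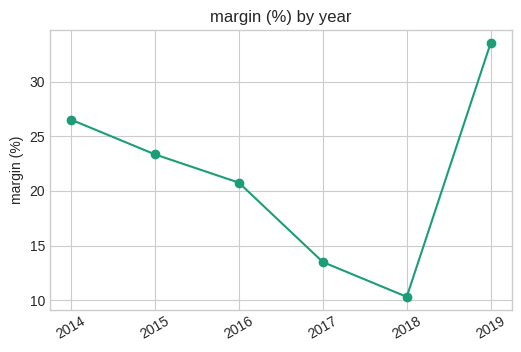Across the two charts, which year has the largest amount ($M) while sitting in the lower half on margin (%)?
2017

Chart 2 median margin (%) ≈ 20; below-median years: 2016, 2017, 2018. Among those, 2017 has the highest amount ($M) (≈ 800).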